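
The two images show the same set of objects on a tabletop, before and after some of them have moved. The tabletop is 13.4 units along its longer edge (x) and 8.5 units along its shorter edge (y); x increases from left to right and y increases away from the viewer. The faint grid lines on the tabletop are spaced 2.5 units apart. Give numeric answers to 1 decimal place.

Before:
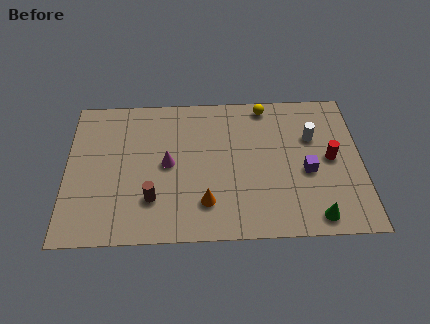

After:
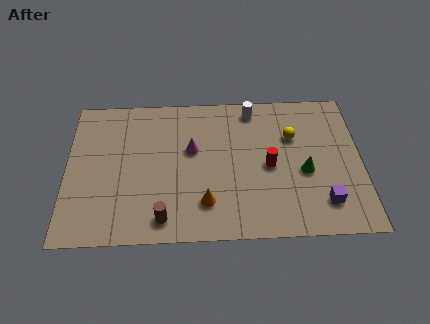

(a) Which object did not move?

the orange cone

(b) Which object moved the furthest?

the white cylinder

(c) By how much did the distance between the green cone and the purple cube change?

-0.6

The distance was about 2.6 in the first image and 2.0 in the second, so they moved 0.6 units closer together.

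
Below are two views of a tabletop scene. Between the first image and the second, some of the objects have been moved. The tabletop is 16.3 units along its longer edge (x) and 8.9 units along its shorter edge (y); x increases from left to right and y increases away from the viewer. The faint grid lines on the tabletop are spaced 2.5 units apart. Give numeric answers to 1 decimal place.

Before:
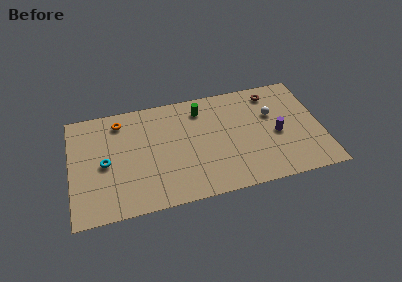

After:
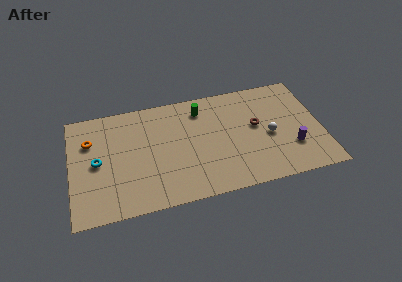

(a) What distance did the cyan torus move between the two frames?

0.5

The cyan torus moved from about (2.2, 4.2) to (1.7, 4.4), a distance of √(0.5² + 0.2²) ≈ 0.5.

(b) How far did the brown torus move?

2.8

The brown torus was near (13.3, 7.5) before and (12.1, 5.0) after, so it travelled √(1.2² + 2.5²) ≈ 2.8 units.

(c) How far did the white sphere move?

1.7

The white sphere was near (13.2, 5.7) before and (12.9, 4.0) after, so it travelled √(0.3² + 1.7²) ≈ 1.7 units.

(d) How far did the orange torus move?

2.3

The orange torus was near (3.3, 7.4) before and (1.3, 6.2) after, so it travelled √(2.0² + 1.2²) ≈ 2.3 units.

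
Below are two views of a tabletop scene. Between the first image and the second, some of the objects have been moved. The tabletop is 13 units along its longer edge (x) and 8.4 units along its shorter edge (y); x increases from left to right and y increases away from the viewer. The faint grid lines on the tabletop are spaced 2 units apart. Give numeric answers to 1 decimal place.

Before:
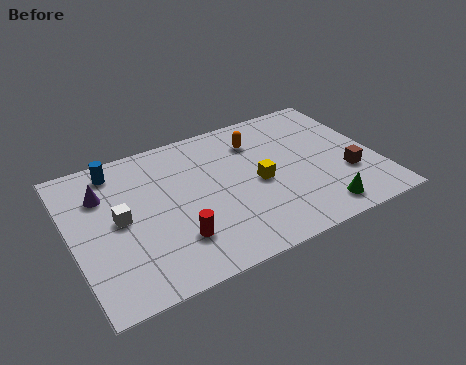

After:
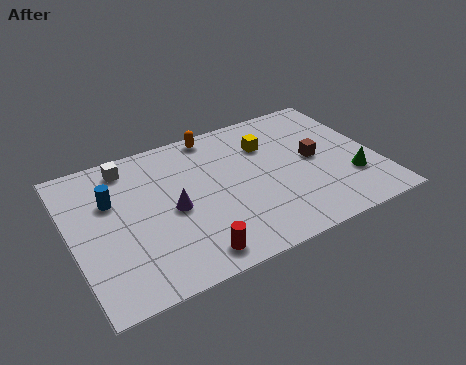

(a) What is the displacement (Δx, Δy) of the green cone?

(1.6, 1.3)

From the two frames, the green cone sits at roughly (10.1, 1.2) before and (11.7, 2.5) after.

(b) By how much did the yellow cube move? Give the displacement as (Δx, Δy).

(0.7, 2.1)

The yellow cube was at about (7.9, 3.9) and moved to about (8.6, 6.0).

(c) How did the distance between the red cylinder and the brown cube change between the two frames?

-0.9

Before: roughly 7.5 units apart; after: 6.6. That's 0.9 units closer together.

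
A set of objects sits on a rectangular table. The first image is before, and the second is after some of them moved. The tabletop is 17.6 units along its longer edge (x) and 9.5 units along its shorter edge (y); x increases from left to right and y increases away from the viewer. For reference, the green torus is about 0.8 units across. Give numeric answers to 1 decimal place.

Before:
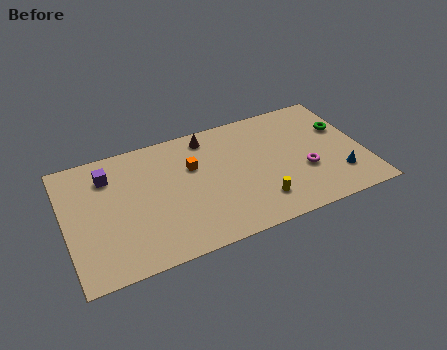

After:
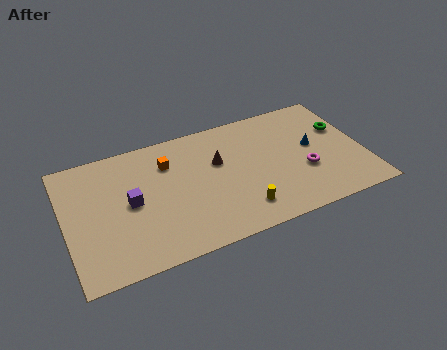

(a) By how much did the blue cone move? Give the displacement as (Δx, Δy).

(-1.2, 2.8)

From the two frames, the blue cone sits at roughly (15.9, 2.4) before and (14.7, 5.2) after.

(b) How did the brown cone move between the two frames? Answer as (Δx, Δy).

(0.4, -2.2)

The brown cone started near (8.7, 8.2) and ended near (9.1, 6.0).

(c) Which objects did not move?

the green torus and the magenta torus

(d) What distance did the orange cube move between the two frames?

1.6

The orange cube moved from about (7.6, 6.2) to (6.2, 7.0), a distance of √(1.4² + 0.8²) ≈ 1.6.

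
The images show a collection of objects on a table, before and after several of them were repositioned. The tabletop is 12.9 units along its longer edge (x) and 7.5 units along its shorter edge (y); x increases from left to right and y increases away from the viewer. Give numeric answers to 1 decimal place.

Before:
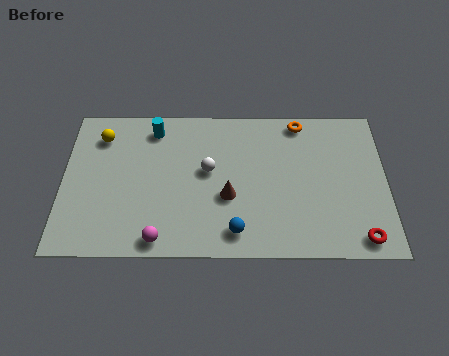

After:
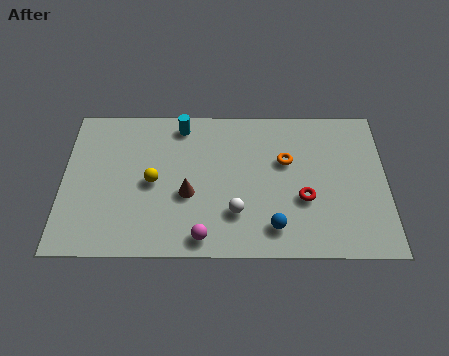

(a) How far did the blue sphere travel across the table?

1.5

From (6.9, 1.2) to (8.4, 1.4), the blue sphere covered √(1.5² + 0.2²) ≈ 1.5 units.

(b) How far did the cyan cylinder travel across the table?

1.1

From (3.6, 6.3) to (4.7, 6.5), the cyan cylinder covered √(1.1² + 0.2²) ≈ 1.1 units.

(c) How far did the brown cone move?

1.6

The brown cone was near (6.6, 2.9) before and (5.0, 3.0) after, so it travelled √(1.6² + 0.1²) ≈ 1.6 units.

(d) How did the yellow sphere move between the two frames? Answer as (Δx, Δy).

(2.1, -2.3)

The yellow sphere was at about (1.5, 5.9) and moved to about (3.6, 3.6).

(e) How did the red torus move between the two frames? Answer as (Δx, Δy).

(-2.2, 1.9)

The red torus started near (11.8, 0.9) and ended near (9.6, 2.8).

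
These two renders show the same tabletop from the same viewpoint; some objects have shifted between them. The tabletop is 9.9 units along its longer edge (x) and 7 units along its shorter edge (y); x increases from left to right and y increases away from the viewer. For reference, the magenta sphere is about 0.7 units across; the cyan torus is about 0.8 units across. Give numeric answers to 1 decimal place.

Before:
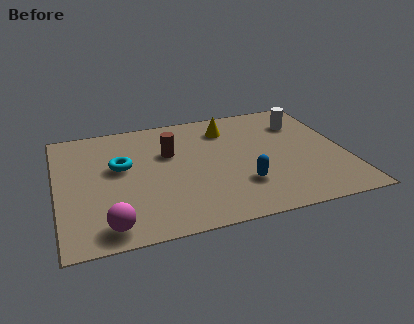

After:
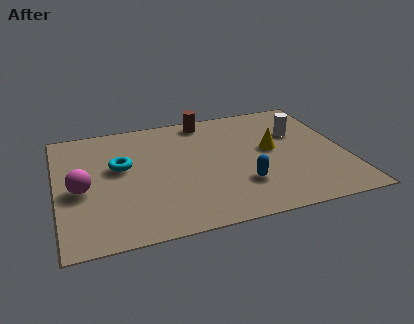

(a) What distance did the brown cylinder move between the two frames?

2.2

The brown cylinder was near (3.9, 4.5) before and (5.3, 6.2) after, so it travelled √(1.4² + 1.7²) ≈ 2.2 units.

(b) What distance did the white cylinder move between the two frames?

0.6

The white cylinder was near (8.6, 5.2) before and (8.4, 4.6) after, so it travelled √(0.2² + 0.6²) ≈ 0.6 units.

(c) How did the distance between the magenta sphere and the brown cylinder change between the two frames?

+1.2

They were about 4.3 units apart before and 5.5 after — 1.2 units further apart.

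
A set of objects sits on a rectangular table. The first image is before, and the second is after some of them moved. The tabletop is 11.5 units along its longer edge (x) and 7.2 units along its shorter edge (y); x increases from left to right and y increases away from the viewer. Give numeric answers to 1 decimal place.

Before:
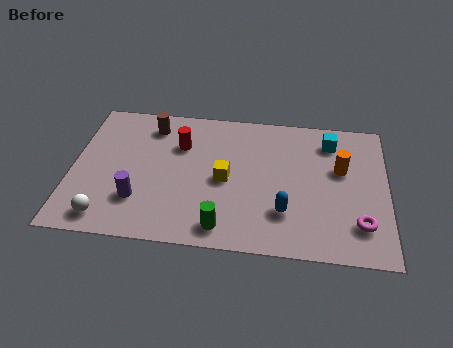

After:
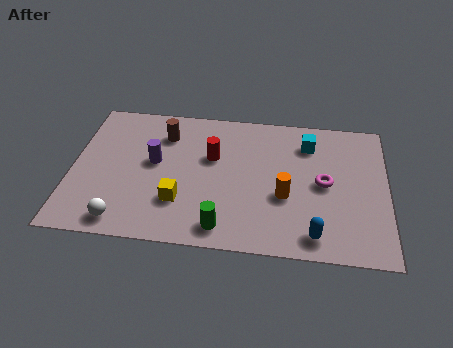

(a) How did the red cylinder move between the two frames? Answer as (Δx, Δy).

(1.2, -0.5)

From the two frames, the red cylinder sits at roughly (3.9, 5.0) before and (5.1, 4.5) after.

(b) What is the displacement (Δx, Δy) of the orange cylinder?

(-2.0, -1.6)

The orange cylinder was at about (9.8, 4.4) and moved to about (7.8, 2.8).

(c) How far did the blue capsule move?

1.5

The blue capsule moved from about (7.8, 2.0) to (8.9, 1.0), a distance of √(1.1² + 1.0²) ≈ 1.5.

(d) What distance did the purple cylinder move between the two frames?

2.1

From (2.5, 2.0) to (3.0, 4.0), the purple cylinder covered √(0.5² + 2.0²) ≈ 2.1 units.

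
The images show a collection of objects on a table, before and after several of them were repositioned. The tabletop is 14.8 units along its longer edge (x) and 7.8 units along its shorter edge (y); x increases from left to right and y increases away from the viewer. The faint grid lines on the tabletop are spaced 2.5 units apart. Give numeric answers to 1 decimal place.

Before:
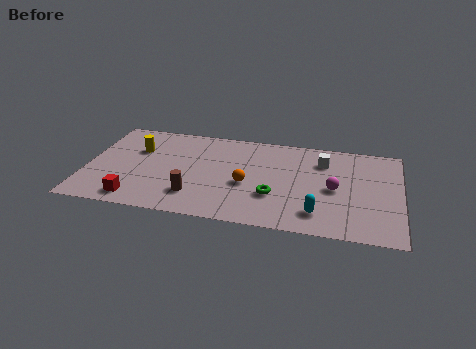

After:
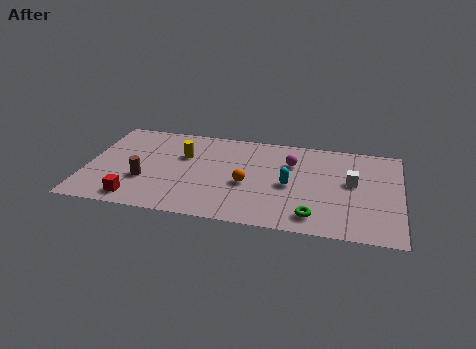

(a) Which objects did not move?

the orange sphere and the red cube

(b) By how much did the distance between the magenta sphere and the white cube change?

+0.8

Before: roughly 2.3 units apart; after: 3.1. That's 0.8 units further apart.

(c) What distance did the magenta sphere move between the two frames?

2.8

The magenta sphere was near (11.7, 3.7) before and (9.6, 5.5) after, so it travelled √(2.1² + 1.8²) ≈ 2.8 units.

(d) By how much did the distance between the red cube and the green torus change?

+1.7

They were about 6.6 units apart before and 8.3 after — 1.7 units further apart.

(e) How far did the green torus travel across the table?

2.3

The green torus moved from about (8.9, 2.6) to (10.8, 1.3), a distance of √(1.9² + 1.3²) ≈ 2.3.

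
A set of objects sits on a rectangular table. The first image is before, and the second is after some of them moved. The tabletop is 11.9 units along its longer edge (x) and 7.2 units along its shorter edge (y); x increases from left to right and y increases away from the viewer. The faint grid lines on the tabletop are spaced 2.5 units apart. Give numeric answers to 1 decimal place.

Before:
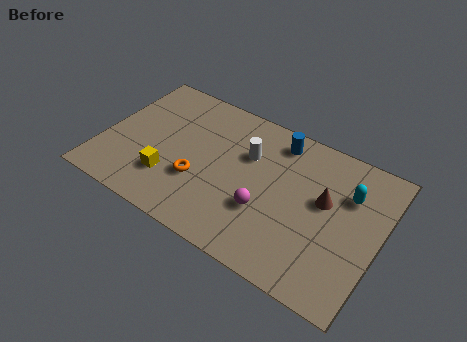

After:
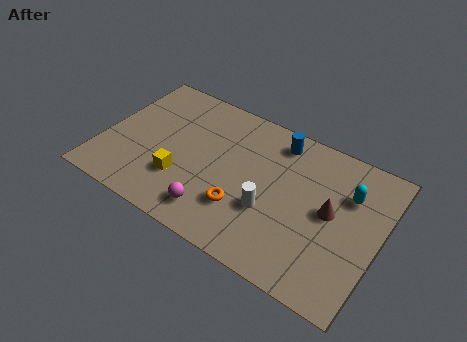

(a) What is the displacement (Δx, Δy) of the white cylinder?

(1.3, -2.2)

The white cylinder was at about (6.1, 4.8) and moved to about (7.4, 2.6).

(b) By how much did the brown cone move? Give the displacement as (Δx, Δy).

(0.3, -0.4)

The brown cone was at about (9.5, 4.2) and moved to about (9.8, 3.8).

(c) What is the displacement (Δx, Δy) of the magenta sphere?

(-2.0, -1.2)

The magenta sphere was at about (7.2, 2.5) and moved to about (5.2, 1.3).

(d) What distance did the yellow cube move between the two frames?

0.5

The yellow cube moved from about (3.1, 2.0) to (3.6, 2.2), a distance of √(0.5² + 0.2²) ≈ 0.5.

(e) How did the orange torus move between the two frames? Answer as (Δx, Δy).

(2.0, -0.4)

The orange torus was at about (4.3, 2.5) and moved to about (6.3, 2.1).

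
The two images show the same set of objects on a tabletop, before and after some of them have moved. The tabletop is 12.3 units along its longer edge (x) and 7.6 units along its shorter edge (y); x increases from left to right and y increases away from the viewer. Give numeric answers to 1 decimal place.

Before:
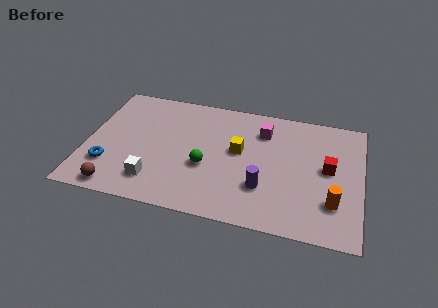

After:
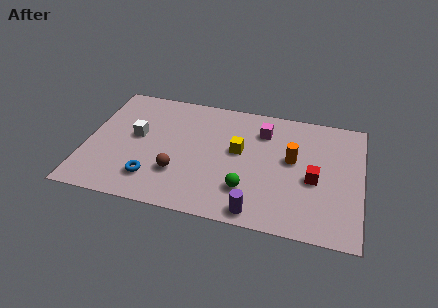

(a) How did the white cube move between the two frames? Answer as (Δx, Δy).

(-1.0, 2.6)

From the two frames, the white cube sits at roughly (3.2, 1.6) before and (2.2, 4.2) after.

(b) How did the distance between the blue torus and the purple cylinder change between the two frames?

-2.1

They were about 6.9 units apart before and 4.8 after — 2.1 units closer together.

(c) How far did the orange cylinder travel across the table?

2.9

The orange cylinder moved from about (11.1, 2.1) to (9.2, 4.3), a distance of √(1.9² + 2.2²) ≈ 2.9.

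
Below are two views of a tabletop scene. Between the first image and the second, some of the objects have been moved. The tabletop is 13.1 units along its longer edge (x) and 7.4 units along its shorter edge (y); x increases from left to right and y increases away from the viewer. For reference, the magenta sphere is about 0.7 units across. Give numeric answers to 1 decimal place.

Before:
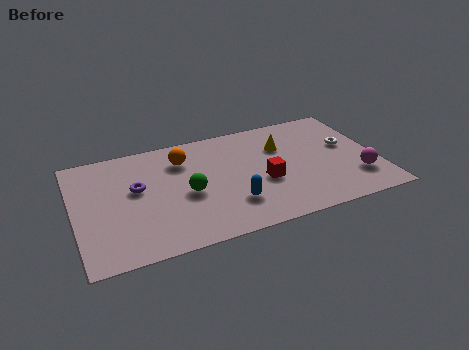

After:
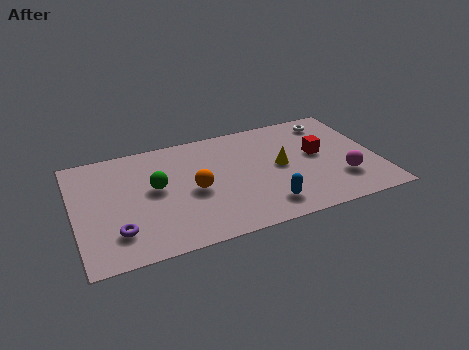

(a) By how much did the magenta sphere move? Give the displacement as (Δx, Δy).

(-0.7, 0.1)

The magenta sphere started near (12.1, 2.0) and ended near (11.4, 2.1).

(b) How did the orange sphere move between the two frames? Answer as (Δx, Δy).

(0.3, -2.2)

The orange sphere was at about (4.8, 5.6) and moved to about (5.1, 3.4).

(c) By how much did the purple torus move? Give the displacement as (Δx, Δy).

(-1.0, -2.5)

The purple torus was at about (2.7, 4.3) and moved to about (1.7, 1.8).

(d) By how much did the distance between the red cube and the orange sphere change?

+1.3

They were about 4.2 units apart before and 5.5 after — 1.3 units further apart.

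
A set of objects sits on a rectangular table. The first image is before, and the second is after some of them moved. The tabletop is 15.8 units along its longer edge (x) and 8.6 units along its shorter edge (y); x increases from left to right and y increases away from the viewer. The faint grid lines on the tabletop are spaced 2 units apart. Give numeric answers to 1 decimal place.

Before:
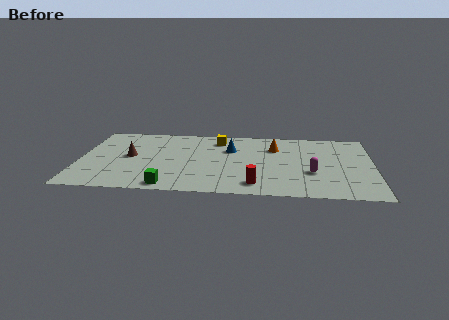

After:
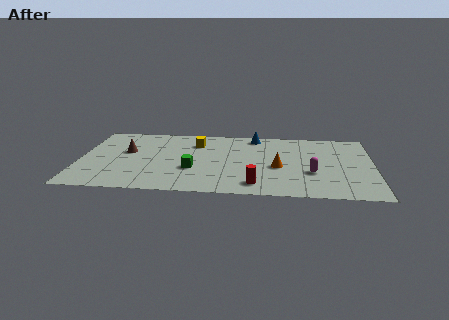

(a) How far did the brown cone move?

0.6

The brown cone was near (2.7, 4.5) before and (2.5, 5.1) after, so it travelled √(0.2² + 0.6²) ≈ 0.6 units.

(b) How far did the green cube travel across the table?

2.5

The green cube was near (4.9, 0.9) before and (6.1, 3.1) after, so it travelled √(1.2² + 2.2²) ≈ 2.5 units.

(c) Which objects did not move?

the magenta capsule and the red cylinder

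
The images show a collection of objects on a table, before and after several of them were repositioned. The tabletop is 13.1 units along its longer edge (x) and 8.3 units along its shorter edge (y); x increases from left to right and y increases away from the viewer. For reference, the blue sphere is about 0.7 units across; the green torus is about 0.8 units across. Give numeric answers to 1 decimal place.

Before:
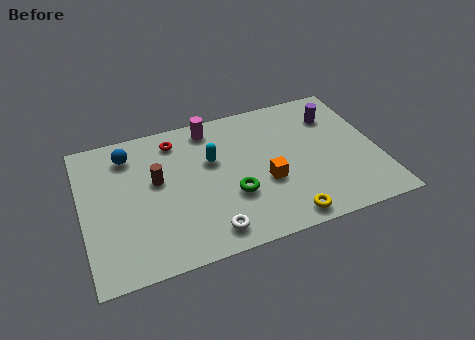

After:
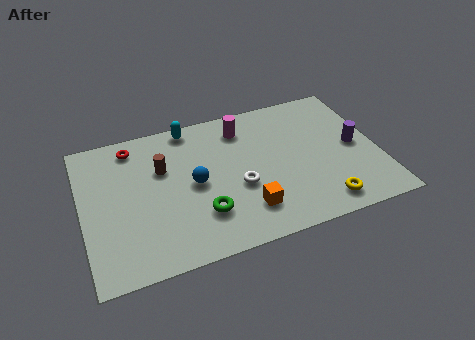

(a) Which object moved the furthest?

the blue sphere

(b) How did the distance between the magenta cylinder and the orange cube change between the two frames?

+0.3

Before: roughly 4.5 units apart; after: 4.8. That's 0.3 units further apart.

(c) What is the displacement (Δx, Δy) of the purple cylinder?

(0.7, -2.1)

The purple cylinder started near (11.4, 6.2) and ended near (12.1, 4.1).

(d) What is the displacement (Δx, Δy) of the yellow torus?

(1.7, 0.3)

From the two frames, the yellow torus sits at roughly (8.6, 0.9) before and (10.3, 1.2) after.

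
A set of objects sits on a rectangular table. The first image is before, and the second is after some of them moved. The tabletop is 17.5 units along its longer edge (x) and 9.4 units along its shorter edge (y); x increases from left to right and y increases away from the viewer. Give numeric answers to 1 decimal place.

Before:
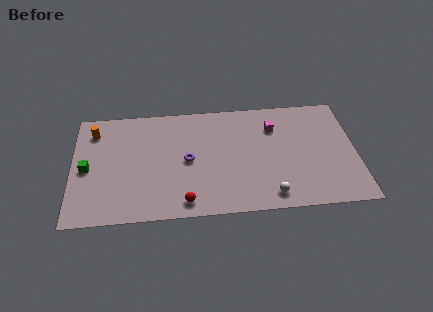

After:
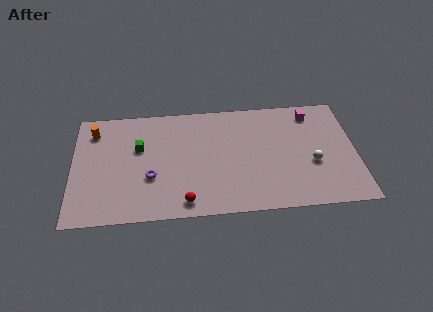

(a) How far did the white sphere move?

3.6

The white sphere was near (12.1, 1.3) before and (14.8, 3.7) after, so it travelled √(2.7² + 2.4²) ≈ 3.6 units.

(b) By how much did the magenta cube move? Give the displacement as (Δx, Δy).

(2.4, 1.0)

The magenta cube started near (12.5, 6.9) and ended near (14.9, 7.9).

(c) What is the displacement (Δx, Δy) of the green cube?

(3.2, 1.5)

The green cube started near (0.9, 4.4) and ended near (4.1, 5.9).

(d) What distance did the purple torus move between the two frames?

2.6

The purple torus was near (7.1, 4.6) before and (4.8, 3.4) after, so it travelled √(2.3² + 1.2²) ≈ 2.6 units.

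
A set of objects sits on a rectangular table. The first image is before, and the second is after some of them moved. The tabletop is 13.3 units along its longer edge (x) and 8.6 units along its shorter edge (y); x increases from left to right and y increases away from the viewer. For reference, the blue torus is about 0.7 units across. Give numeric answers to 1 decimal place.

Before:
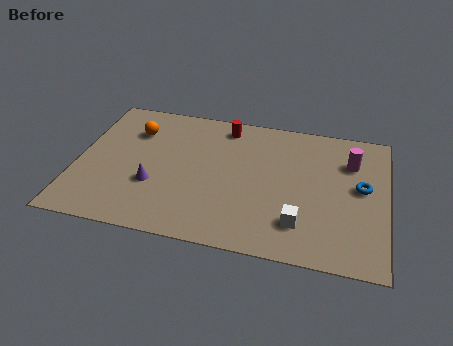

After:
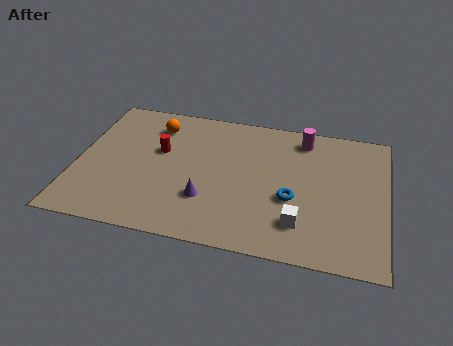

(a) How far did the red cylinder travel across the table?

3.5

From (6.2, 7.4) to (3.5, 5.2), the red cylinder covered √(2.7² + 2.2²) ≈ 3.5 units.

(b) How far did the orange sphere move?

1.0

The orange sphere was near (2.3, 6.3) before and (3.2, 6.8) after, so it travelled √(0.9² + 0.5²) ≈ 1.0 units.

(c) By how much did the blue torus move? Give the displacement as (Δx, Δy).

(-2.9, -1.3)

The blue torus was at about (12.2, 4.7) and moved to about (9.3, 3.4).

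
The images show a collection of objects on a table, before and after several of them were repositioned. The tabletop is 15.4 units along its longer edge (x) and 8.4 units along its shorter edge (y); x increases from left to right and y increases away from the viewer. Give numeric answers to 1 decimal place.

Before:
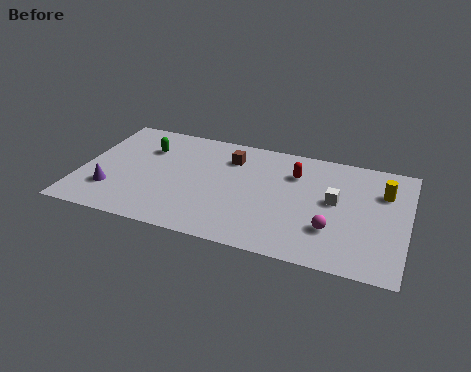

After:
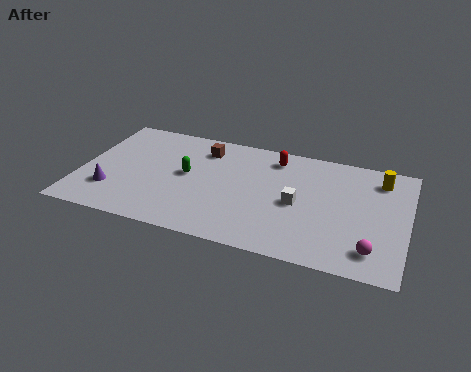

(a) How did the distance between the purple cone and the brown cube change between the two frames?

-0.8

Before: roughly 6.7 units apart; after: 5.9. That's 0.8 units closer together.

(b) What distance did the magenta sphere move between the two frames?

2.1

From (12.0, 2.5) to (13.9, 1.6), the magenta sphere covered √(1.9² + 0.9²) ≈ 2.1 units.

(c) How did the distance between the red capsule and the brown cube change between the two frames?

+0.3

Before: roughly 3.1 units apart; after: 3.4. That's 0.3 units further apart.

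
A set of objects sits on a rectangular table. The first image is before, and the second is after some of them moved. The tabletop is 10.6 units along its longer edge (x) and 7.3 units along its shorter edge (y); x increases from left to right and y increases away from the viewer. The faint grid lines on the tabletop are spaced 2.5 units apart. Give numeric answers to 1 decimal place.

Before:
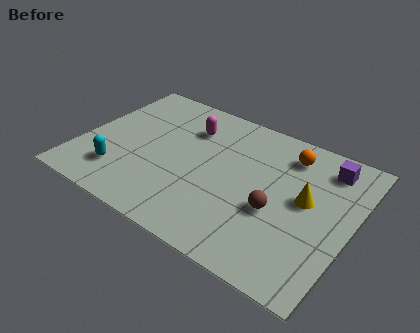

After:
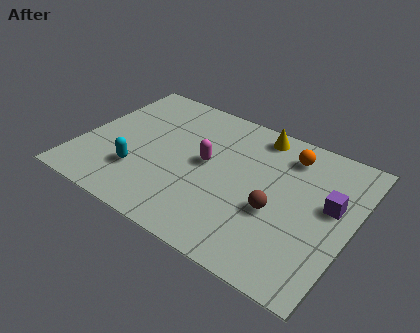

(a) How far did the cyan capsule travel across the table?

0.8

From (1.8, 1.7) to (2.5, 2.1), the cyan capsule covered √(0.7² + 0.4²) ≈ 0.8 units.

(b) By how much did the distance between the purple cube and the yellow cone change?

+1.8

The distance was about 2.1 in the first image and 3.9 in the second, so they moved 1.8 units further apart.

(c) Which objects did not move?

the orange sphere and the brown sphere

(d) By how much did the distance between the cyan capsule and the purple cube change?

-1.1

The distance was about 8.6 in the first image and 7.5 in the second, so they moved 1.1 units closer together.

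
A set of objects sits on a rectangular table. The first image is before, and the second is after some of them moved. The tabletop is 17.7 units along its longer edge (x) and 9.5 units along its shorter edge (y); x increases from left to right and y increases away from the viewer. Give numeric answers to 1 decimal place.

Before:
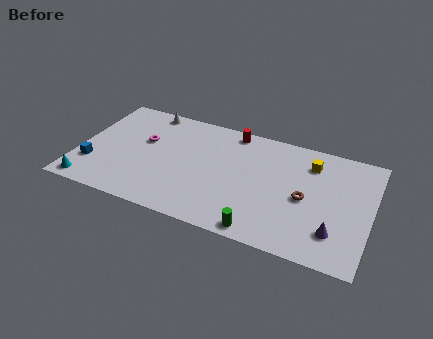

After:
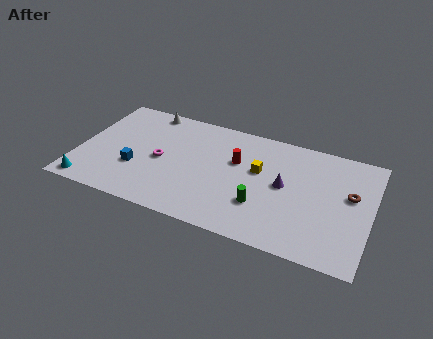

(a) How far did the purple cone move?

4.2

The purple cone moved from about (15.7, 2.3) to (12.5, 5.0), a distance of √(3.2² + 2.7²) ≈ 4.2.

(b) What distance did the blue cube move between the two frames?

2.7

From (1.0, 2.7) to (3.6, 3.3), the blue cube covered √(2.6² + 0.6²) ≈ 2.7 units.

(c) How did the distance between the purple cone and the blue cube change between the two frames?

-5.6

Before: roughly 14.7 units apart; after: 9.1. That's 5.6 units closer together.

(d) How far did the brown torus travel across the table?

2.9

The brown torus was near (13.8, 4.4) before and (16.4, 5.6) after, so it travelled √(2.6² + 1.2²) ≈ 2.9 units.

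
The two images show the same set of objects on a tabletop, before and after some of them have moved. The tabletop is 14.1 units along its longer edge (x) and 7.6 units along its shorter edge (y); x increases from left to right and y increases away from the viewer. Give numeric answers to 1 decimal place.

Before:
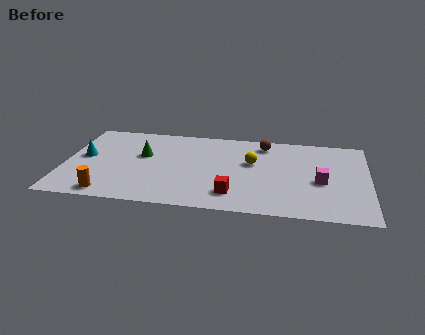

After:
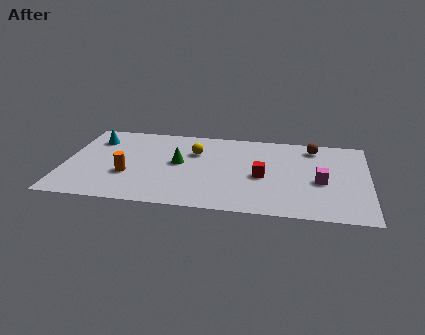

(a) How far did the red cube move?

2.2

From (7.9, 1.6) to (9.2, 3.4), the red cube covered √(1.3² + 1.8²) ≈ 2.2 units.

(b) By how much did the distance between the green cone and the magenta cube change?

-1.8

Before: roughly 8.4 units apart; after: 6.6. That's 1.8 units closer together.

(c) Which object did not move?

the magenta cube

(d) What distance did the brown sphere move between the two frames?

2.3

The brown sphere moved from about (9.2, 6.4) to (11.5, 6.4), a distance of √(2.3² + 0.0²) ≈ 2.3.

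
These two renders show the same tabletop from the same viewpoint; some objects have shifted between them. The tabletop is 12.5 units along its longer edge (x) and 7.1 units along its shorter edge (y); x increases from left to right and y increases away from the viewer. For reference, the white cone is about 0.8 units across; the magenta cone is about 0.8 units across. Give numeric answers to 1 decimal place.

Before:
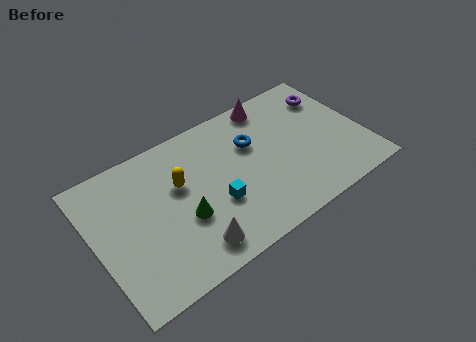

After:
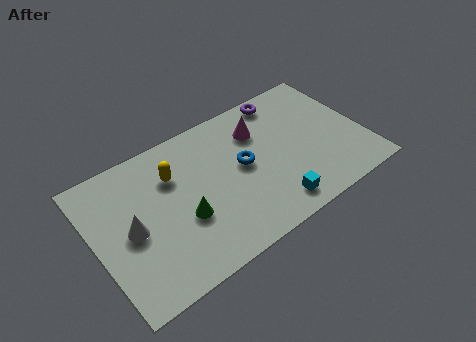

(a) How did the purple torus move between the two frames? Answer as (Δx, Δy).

(-2.1, 0.9)

From the two frames, the purple torus sits at roughly (11.4, 5.4) before and (9.3, 6.3) after.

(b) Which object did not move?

the green cone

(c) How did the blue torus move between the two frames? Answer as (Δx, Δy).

(-0.6, -0.9)

The blue torus started near (7.5, 4.7) and ended near (6.9, 3.8).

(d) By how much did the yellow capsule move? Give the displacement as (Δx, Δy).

(-0.2, 0.6)

The yellow capsule was at about (4.0, 4.4) and moved to about (3.8, 5.0).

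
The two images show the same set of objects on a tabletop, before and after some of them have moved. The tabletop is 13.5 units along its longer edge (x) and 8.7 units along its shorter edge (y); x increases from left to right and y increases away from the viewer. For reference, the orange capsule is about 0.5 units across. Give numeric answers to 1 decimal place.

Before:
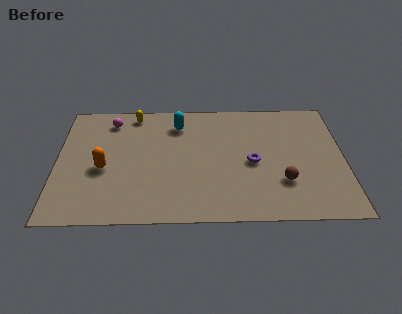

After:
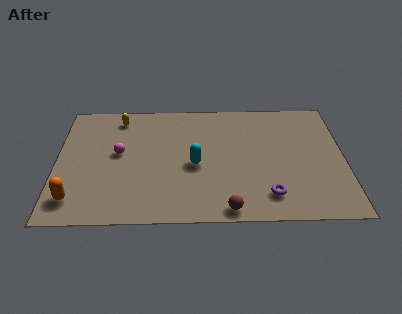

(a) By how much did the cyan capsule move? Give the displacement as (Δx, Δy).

(0.8, -3.0)

The cyan capsule was at about (5.7, 6.9) and moved to about (6.5, 3.9).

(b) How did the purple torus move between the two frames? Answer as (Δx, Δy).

(0.7, -2.3)

The purple torus was at about (9.2, 4.0) and moved to about (9.9, 1.7).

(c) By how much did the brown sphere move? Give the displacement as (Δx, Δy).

(-2.6, -1.8)

The brown sphere started near (10.6, 2.6) and ended near (8.0, 0.8).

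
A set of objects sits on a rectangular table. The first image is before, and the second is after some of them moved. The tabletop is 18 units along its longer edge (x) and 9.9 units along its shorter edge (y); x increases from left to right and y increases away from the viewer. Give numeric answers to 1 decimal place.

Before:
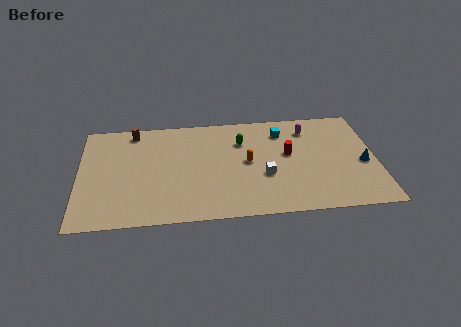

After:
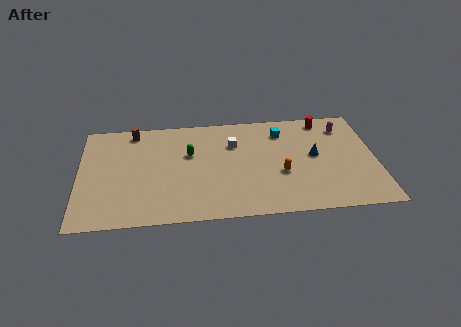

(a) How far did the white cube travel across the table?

3.7

From (11.2, 3.7) to (9.4, 6.9), the white cube covered √(1.8² + 3.2²) ≈ 3.7 units.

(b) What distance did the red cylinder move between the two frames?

3.9

From (12.7, 5.6) to (15.0, 8.7), the red cylinder covered √(2.3² + 3.1²) ≈ 3.9 units.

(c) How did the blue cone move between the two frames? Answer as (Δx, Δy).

(-2.9, 1.0)

The blue cone was at about (17.2, 4.3) and moved to about (14.3, 5.3).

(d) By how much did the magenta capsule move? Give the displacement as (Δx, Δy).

(2.2, 0.0)

The magenta capsule started near (14.0, 7.9) and ended near (16.2, 7.9).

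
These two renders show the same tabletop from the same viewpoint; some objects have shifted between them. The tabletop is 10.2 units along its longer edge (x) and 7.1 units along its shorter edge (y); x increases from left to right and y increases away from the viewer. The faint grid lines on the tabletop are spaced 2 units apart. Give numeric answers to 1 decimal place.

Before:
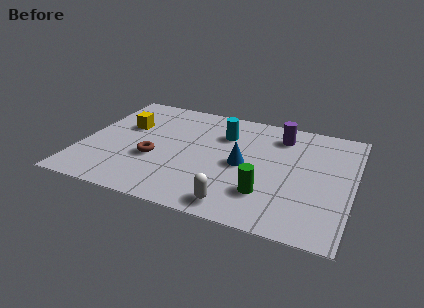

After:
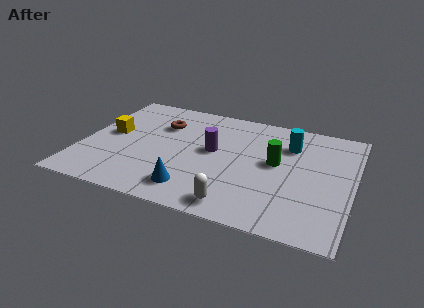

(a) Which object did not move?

the white capsule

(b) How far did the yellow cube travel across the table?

0.9

From (1.5, 4.5) to (1.0, 3.8), the yellow cube covered √(0.5² + 0.7²) ≈ 0.9 units.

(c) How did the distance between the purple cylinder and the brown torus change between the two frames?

-3.0

They were about 5.4 units apart before and 2.4 after — 3.0 units closer together.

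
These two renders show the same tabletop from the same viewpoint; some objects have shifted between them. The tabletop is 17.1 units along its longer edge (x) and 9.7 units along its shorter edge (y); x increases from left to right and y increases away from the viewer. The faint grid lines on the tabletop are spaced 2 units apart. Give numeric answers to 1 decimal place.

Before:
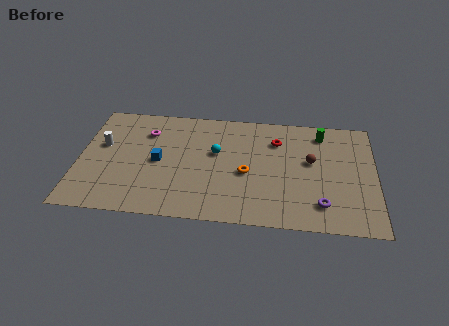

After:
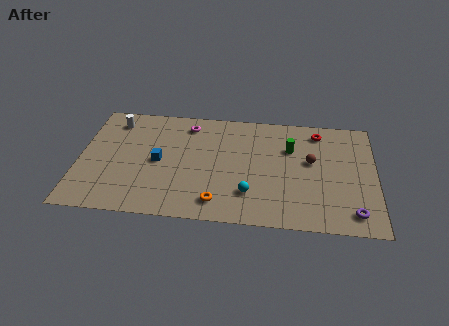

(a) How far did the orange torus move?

3.1

From (9.7, 4.2) to (8.1, 1.6), the orange torus covered √(1.6² + 2.6²) ≈ 3.1 units.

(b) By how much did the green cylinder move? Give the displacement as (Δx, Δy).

(-1.8, -1.5)

From the two frames, the green cylinder sits at roughly (14.0, 8.1) before and (12.2, 6.6) after.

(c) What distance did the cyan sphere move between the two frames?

3.9

The cyan sphere was near (7.9, 5.8) before and (9.9, 2.5) after, so it travelled √(2.0² + 3.3²) ≈ 3.9 units.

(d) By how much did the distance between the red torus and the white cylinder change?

+1.7

Before: roughly 10.2 units apart; after: 11.9. That's 1.7 units further apart.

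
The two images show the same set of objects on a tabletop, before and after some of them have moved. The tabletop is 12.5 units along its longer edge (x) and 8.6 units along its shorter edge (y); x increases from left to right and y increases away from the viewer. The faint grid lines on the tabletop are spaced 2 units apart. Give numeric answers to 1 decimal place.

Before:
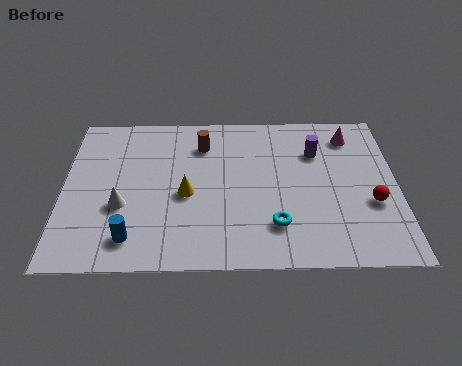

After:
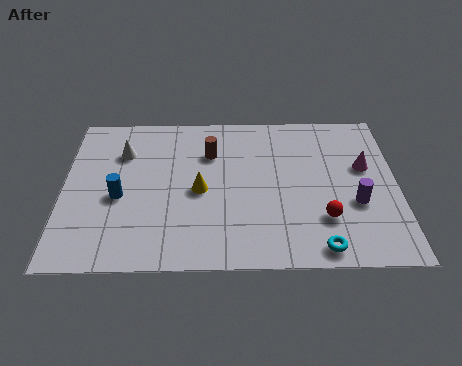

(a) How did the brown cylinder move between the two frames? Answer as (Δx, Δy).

(0.3, -0.5)

The brown cylinder started near (5.2, 6.6) and ended near (5.5, 6.1).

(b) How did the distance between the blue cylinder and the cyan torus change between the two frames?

+2.6

They were about 5.3 units apart before and 7.9 after — 2.6 units further apart.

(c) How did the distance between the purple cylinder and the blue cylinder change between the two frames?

+0.5

Before: roughly 8.3 units apart; after: 8.8. That's 0.5 units further apart.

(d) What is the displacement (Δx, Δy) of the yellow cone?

(0.5, 0.2)

From the two frames, the yellow cone sits at roughly (4.6, 3.8) before and (5.1, 4.0) after.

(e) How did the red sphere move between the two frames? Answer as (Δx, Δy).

(-1.8, -0.8)

The red sphere started near (11.5, 3.2) and ended near (9.7, 2.4).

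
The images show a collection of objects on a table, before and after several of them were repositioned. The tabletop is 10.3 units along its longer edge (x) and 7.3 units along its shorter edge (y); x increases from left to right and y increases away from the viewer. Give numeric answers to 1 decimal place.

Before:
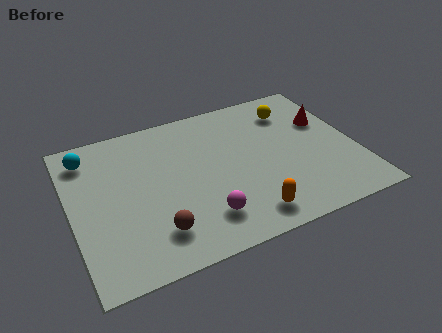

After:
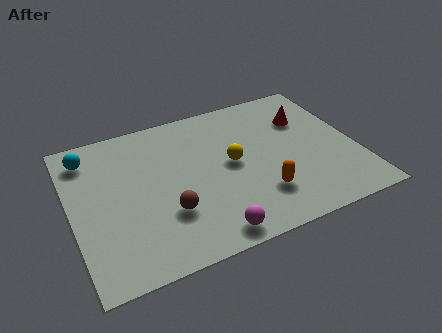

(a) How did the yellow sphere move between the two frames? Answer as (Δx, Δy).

(-2.5, -1.9)

From the two frames, the yellow sphere sits at roughly (8.3, 5.7) before and (5.8, 3.8) after.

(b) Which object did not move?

the cyan sphere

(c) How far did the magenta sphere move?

0.8

The magenta sphere was near (4.5, 1.6) before and (4.6, 0.8) after, so it travelled √(0.1² + 0.8²) ≈ 0.8 units.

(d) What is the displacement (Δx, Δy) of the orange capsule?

(0.6, 0.8)

The orange capsule started near (6.0, 1.1) and ended near (6.6, 1.9).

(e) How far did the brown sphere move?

0.9

The brown sphere moved from about (2.8, 1.6) to (3.3, 2.3), a distance of √(0.5² + 0.7²) ≈ 0.9.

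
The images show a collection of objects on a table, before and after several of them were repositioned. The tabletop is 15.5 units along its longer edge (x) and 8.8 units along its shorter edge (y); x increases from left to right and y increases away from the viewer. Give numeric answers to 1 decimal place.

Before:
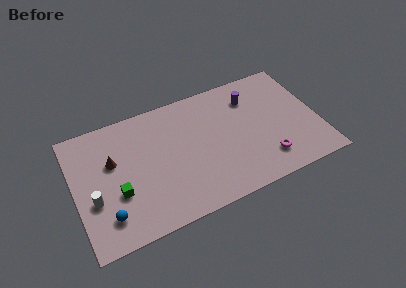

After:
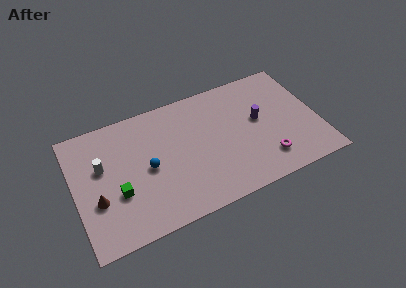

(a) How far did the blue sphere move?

3.6

The blue sphere was near (1.8, 1.9) before and (4.6, 4.2) after, so it travelled √(2.8² + 2.3²) ≈ 3.6 units.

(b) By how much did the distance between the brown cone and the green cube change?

-1.0

The distance was about 2.3 in the first image and 1.3 in the second, so they moved 1.0 units closer together.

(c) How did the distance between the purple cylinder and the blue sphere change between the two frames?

-3.6

They were about 10.8 units apart before and 7.2 after — 3.6 units closer together.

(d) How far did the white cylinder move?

2.2

The white cylinder was near (1.1, 3.3) before and (1.8, 5.4) after, so it travelled √(0.7² + 2.1²) ≈ 2.2 units.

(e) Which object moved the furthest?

the blue sphere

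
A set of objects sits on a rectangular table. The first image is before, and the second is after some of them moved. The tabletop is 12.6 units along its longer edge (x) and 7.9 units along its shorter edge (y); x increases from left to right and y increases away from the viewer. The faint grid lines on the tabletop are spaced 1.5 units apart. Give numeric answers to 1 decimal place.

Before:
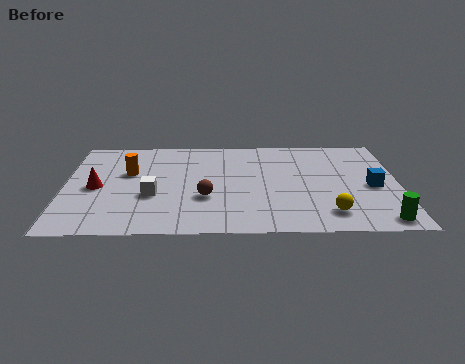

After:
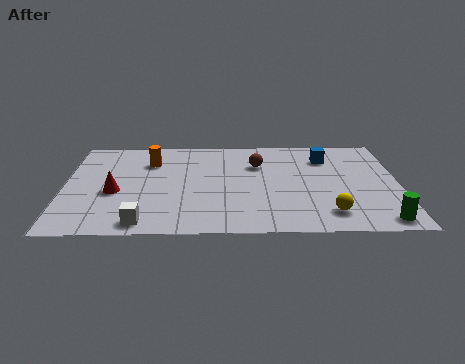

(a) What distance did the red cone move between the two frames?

0.8

From (1.2, 3.7) to (1.9, 3.3), the red cone covered √(0.7² + 0.4²) ≈ 0.8 units.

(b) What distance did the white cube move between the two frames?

2.1

From (3.3, 3.0) to (3.0, 0.9), the white cube covered √(0.3² + 2.1²) ≈ 2.1 units.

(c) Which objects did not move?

the green cylinder and the yellow sphere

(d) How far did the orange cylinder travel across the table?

1.2

From (2.4, 4.9) to (3.2, 5.8), the orange cylinder covered √(0.8² + 0.9²) ≈ 1.2 units.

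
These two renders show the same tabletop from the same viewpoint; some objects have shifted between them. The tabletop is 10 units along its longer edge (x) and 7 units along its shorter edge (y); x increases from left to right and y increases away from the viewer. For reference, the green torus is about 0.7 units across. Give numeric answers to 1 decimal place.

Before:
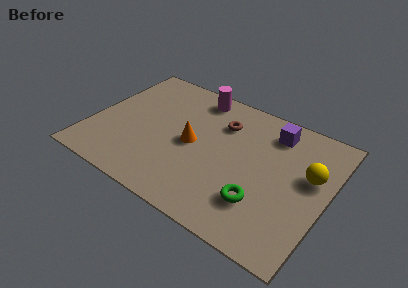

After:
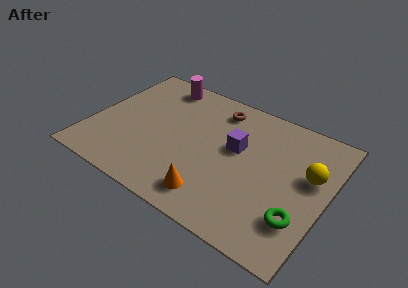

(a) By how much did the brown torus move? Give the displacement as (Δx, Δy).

(-0.3, 0.7)

The brown torus started near (5.3, 5.1) and ended near (5.0, 5.8).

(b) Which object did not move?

the yellow sphere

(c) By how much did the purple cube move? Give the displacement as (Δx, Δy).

(-1.3, -1.6)

The purple cube was at about (7.4, 5.7) and moved to about (6.1, 4.1).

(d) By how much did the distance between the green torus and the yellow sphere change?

-0.6

The distance was about 2.9 in the first image and 2.3 in the second, so they moved 0.6 units closer together.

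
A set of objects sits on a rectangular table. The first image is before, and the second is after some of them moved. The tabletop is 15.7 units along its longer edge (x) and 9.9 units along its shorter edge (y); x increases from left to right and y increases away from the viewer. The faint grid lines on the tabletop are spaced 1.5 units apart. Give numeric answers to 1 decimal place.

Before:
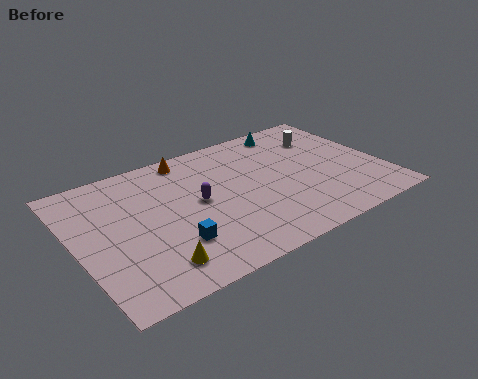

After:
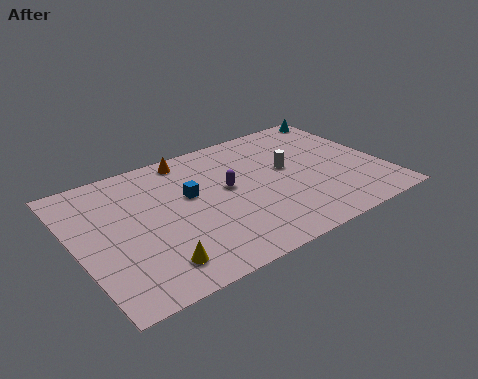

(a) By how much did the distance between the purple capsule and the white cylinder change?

-4.2

The distance was about 7.4 in the first image and 3.2 in the second, so they moved 4.2 units closer together.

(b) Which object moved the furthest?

the blue cube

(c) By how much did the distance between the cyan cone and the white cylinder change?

+3.0

Before: roughly 2.1 units apart; after: 5.1. That's 3.0 units further apart.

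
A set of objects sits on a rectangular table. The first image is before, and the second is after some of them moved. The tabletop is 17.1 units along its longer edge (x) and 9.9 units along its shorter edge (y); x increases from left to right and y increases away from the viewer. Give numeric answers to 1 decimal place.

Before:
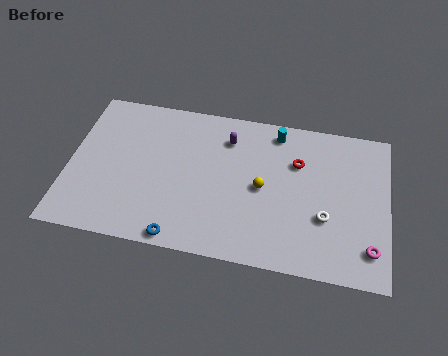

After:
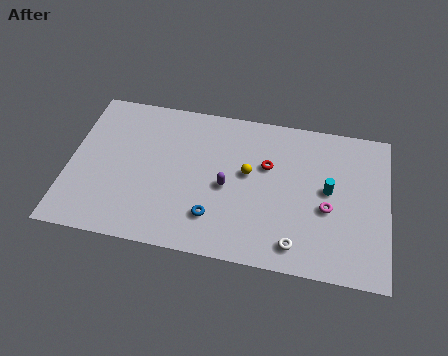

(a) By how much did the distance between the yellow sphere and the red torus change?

-1.5

The distance was about 2.7 in the first image and 1.2 in the second, so they moved 1.5 units closer together.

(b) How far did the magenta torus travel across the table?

3.1

The magenta torus moved from about (16.2, 2.0) to (13.9, 4.1), a distance of √(2.3² + 2.1²) ≈ 3.1.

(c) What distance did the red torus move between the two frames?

1.7

The red torus was near (12.2, 6.8) before and (10.6, 6.3) after, so it travelled √(1.6² + 0.5²) ≈ 1.7 units.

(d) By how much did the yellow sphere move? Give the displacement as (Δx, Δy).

(-0.8, 0.8)

From the two frames, the yellow sphere sits at roughly (10.4, 4.8) before and (9.6, 5.6) after.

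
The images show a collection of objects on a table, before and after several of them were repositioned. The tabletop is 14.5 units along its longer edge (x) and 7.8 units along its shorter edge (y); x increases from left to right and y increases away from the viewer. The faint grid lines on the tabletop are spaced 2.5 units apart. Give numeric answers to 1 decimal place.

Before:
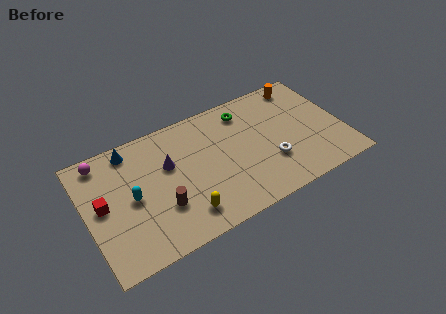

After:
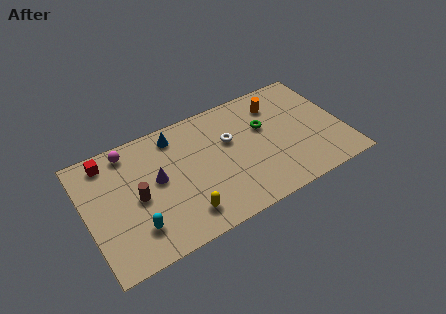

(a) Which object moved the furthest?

the white torus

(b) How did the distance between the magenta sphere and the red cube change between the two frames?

-1.5

They were about 2.7 units apart before and 1.2 after — 1.5 units closer together.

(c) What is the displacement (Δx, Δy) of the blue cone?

(2.5, -0.2)

The blue cone started near (2.8, 6.8) and ended near (5.3, 6.6).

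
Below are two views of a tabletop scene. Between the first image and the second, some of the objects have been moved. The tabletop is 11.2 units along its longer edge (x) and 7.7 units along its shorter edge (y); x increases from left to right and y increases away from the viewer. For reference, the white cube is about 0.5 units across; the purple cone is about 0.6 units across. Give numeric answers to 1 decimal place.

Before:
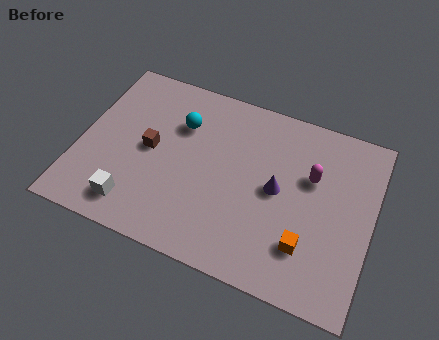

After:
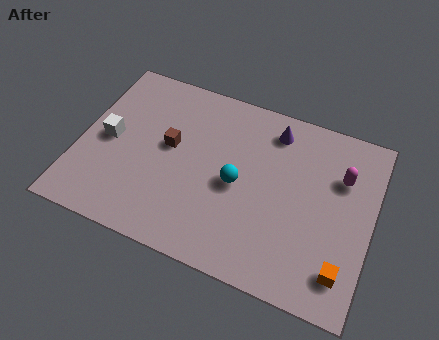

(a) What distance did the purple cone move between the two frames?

2.5

From (7.6, 3.9) to (7.2, 6.4), the purple cone covered √(0.4² + 2.5²) ≈ 2.5 units.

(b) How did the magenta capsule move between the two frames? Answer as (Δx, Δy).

(1.1, 0.4)

From the two frames, the magenta capsule sits at roughly (8.8, 4.9) before and (9.9, 5.3) after.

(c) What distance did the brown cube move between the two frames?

0.8

From (2.7, 3.9) to (3.4, 4.3), the brown cube covered √(0.7² + 0.4²) ≈ 0.8 units.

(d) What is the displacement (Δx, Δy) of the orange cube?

(1.4, -0.5)

The orange cube started near (8.9, 2.0) and ended near (10.3, 1.5).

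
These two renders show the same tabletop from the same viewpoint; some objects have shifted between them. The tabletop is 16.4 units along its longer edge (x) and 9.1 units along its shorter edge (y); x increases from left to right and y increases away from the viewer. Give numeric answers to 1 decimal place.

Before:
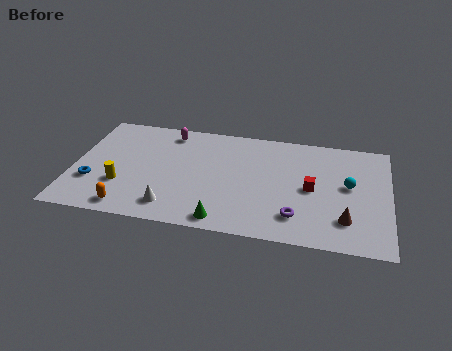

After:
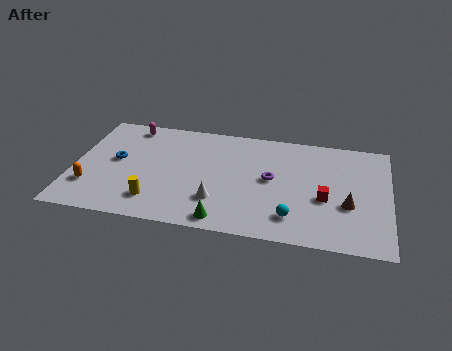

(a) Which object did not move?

the green cone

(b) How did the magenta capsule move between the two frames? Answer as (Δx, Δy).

(-2.1, 0.2)

The magenta capsule started near (4.8, 7.8) and ended near (2.7, 8.0).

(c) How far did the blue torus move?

2.3

The blue torus was near (1.1, 2.9) before and (2.2, 4.9) after, so it travelled √(1.1² + 2.0²) ≈ 2.3 units.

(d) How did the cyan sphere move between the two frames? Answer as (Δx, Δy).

(-2.8, -3.1)

From the two frames, the cyan sphere sits at roughly (14.3, 5.0) before and (11.5, 1.9) after.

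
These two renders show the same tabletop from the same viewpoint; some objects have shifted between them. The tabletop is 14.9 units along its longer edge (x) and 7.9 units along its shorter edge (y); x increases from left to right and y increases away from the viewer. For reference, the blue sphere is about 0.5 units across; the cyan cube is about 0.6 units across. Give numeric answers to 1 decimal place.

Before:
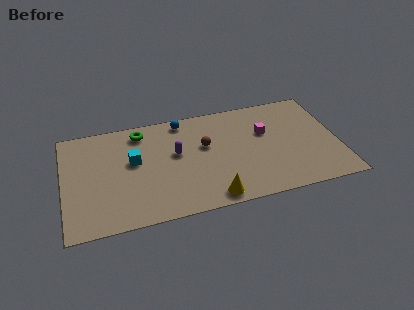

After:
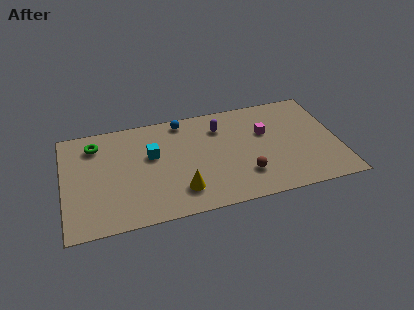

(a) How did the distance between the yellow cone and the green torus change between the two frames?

-0.5

They were about 6.8 units apart before and 6.3 after — 0.5 units closer together.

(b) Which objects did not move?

the blue sphere and the magenta cube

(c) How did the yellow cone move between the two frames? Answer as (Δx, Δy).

(-1.6, 0.9)

The yellow cone was at about (7.8, 0.9) and moved to about (6.2, 1.8).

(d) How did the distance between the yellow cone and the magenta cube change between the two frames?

+0.6

The distance was about 5.2 in the first image and 5.8 in the second, so they moved 0.6 units further apart.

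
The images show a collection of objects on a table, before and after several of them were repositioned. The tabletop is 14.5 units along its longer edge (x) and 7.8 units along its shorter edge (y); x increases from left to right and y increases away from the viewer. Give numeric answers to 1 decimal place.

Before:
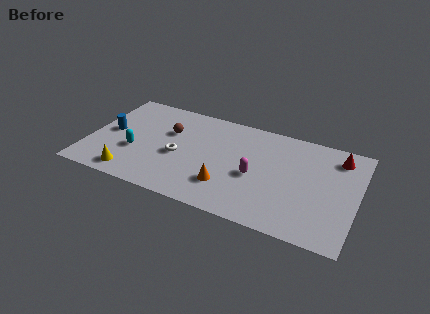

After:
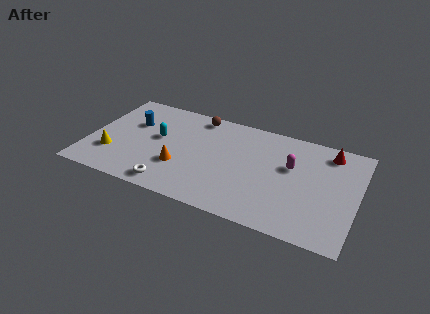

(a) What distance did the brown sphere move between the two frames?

2.3

From (4.2, 5.1) to (5.6, 6.9), the brown sphere covered √(1.4² + 1.8²) ≈ 2.3 units.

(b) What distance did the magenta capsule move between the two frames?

2.3

The magenta capsule was near (9.1, 3.4) before and (10.9, 4.8) after, so it travelled √(1.8² + 1.4²) ≈ 2.3 units.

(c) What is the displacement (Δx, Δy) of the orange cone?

(-2.6, 0.5)

From the two frames, the orange cone sits at roughly (7.7, 2.1) before and (5.1, 2.6) after.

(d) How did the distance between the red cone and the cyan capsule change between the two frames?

-1.9

They were about 11.3 units apart before and 9.4 after — 1.9 units closer together.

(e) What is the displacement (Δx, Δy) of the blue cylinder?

(1.1, 1.1)

The blue cylinder was at about (1.1, 4.0) and moved to about (2.2, 5.1).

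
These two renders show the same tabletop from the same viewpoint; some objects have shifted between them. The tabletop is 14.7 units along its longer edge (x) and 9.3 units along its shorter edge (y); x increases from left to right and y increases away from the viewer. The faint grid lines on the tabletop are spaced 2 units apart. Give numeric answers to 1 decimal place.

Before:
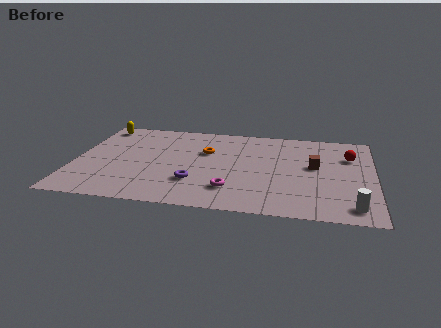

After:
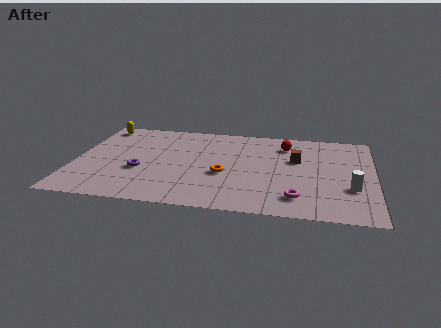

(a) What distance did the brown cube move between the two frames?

1.1

The brown cube moved from about (11.8, 5.2) to (10.9, 5.8), a distance of √(0.9² + 0.6²) ≈ 1.1.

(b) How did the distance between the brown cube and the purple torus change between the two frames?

+1.6

The distance was about 6.3 in the first image and 7.9 in the second, so they moved 1.6 units further apart.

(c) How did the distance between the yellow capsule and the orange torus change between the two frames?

+2.0

The distance was about 5.8 in the first image and 7.8 in the second, so they moved 2.0 units further apart.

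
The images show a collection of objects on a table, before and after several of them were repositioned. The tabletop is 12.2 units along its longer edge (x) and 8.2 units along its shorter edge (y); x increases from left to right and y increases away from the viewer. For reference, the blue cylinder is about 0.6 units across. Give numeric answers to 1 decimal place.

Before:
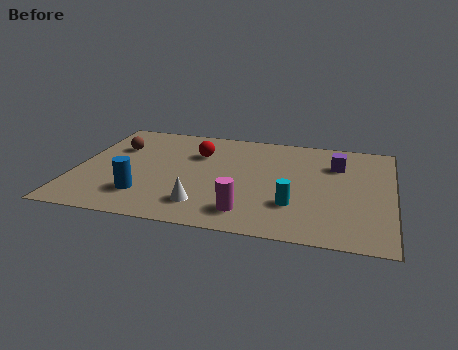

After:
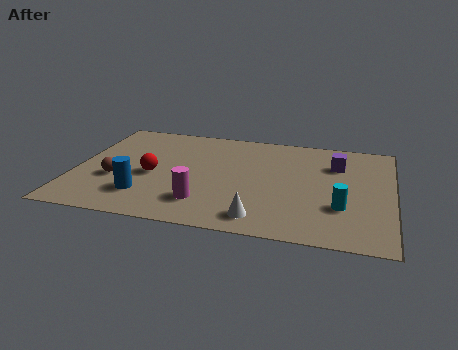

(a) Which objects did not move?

the blue cylinder and the purple cube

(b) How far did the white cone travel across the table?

2.3

The white cone moved from about (5.1, 1.7) to (7.3, 1.2), a distance of √(2.2² + 0.5²) ≈ 2.3.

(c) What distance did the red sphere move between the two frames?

2.6

The red sphere moved from about (4.6, 5.7) to (3.0, 3.6), a distance of √(1.6² + 2.1²) ≈ 2.6.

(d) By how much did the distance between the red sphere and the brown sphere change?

-1.7

The distance was about 3.2 in the first image and 1.5 in the second, so they moved 1.7 units closer together.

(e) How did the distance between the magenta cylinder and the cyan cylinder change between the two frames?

+3.3

They were about 1.9 units apart before and 5.2 after — 3.3 units further apart.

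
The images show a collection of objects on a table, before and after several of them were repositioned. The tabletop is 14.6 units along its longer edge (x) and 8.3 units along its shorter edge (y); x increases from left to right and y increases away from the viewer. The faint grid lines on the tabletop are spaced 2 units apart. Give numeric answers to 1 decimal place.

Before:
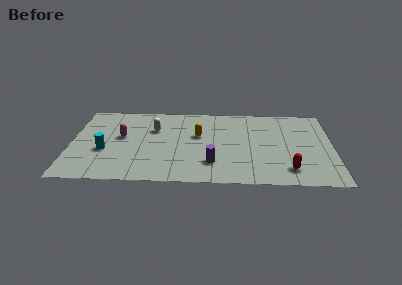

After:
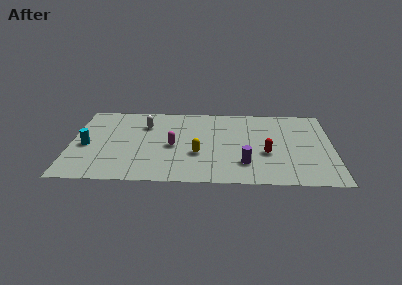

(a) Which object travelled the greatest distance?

the magenta capsule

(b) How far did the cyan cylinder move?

1.1

From (1.9, 3.2) to (0.9, 3.7), the cyan cylinder covered √(1.0² + 0.5²) ≈ 1.1 units.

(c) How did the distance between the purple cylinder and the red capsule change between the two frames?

-2.6

Before: roughly 4.2 units apart; after: 1.6. That's 2.6 units closer together.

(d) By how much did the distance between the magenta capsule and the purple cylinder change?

-1.4

The distance was about 5.7 in the first image and 4.3 in the second, so they moved 1.4 units closer together.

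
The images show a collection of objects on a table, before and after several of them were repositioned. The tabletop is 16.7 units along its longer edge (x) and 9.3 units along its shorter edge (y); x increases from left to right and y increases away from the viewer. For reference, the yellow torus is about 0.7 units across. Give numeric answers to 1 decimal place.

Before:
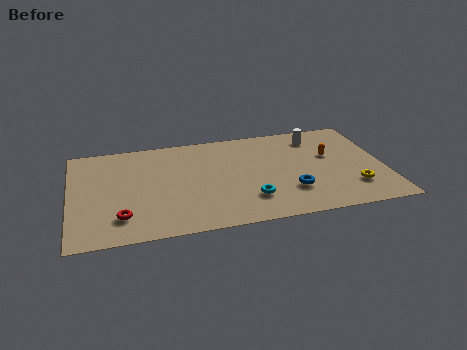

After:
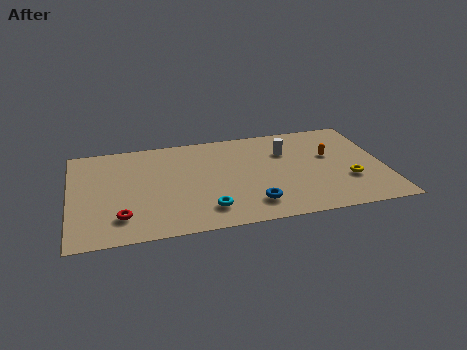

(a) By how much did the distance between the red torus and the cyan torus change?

-2.3

The distance was about 6.8 in the first image and 4.5 in the second, so they moved 2.3 units closer together.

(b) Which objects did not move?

the red torus and the orange capsule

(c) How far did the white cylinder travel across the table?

2.0

The white cylinder was near (13.3, 7.6) before and (11.6, 6.5) after, so it travelled √(1.7² + 1.1²) ≈ 2.0 units.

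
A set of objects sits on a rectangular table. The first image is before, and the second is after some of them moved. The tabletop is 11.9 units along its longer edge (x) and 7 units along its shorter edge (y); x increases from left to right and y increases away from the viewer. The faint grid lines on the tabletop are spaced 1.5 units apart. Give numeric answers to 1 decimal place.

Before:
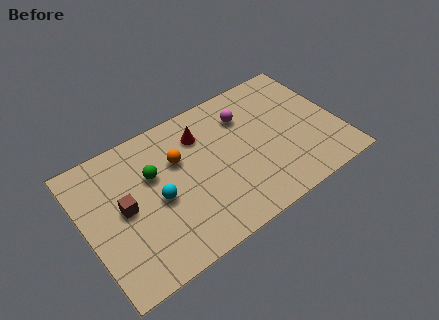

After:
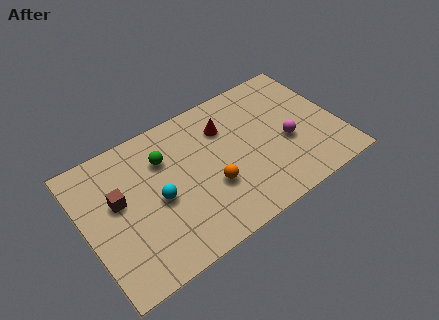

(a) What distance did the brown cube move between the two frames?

0.5

From (1.8, 3.6) to (1.6, 4.1), the brown cube covered √(0.2² + 0.5²) ≈ 0.5 units.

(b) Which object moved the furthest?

the magenta sphere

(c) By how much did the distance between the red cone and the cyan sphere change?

+0.8

The distance was about 3.2 in the first image and 4.0 in the second, so they moved 0.8 units further apart.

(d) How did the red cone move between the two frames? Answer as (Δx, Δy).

(1.1, -0.2)

The red cone started near (5.7, 5.3) and ended near (6.8, 5.1).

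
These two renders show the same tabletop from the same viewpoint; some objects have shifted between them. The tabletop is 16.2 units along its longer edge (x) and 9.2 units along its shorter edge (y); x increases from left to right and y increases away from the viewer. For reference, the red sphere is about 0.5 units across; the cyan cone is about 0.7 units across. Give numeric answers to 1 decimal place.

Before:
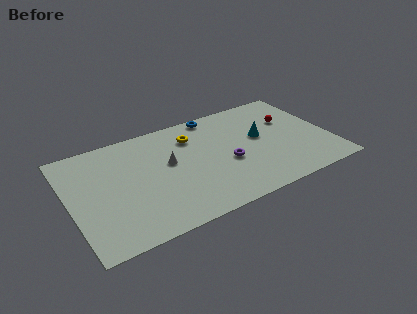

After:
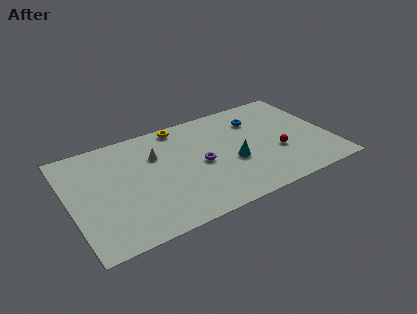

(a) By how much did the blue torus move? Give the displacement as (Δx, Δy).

(2.5, -1.5)

The blue torus started near (9.5, 8.4) and ended near (12.0, 6.9).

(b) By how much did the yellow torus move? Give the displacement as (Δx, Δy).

(-0.6, 1.3)

The yellow torus was at about (7.9, 7.0) and moved to about (7.3, 8.3).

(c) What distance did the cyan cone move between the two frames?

2.5

From (12.0, 5.2) to (10.0, 3.7), the cyan cone covered √(2.0² + 1.5²) ≈ 2.5 units.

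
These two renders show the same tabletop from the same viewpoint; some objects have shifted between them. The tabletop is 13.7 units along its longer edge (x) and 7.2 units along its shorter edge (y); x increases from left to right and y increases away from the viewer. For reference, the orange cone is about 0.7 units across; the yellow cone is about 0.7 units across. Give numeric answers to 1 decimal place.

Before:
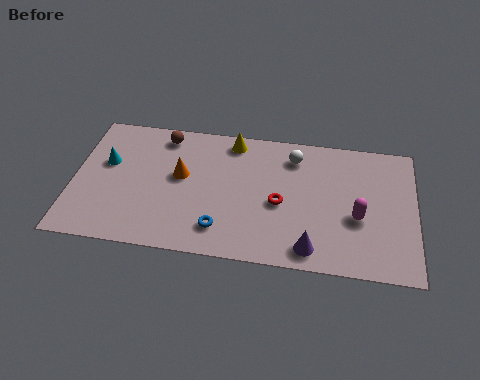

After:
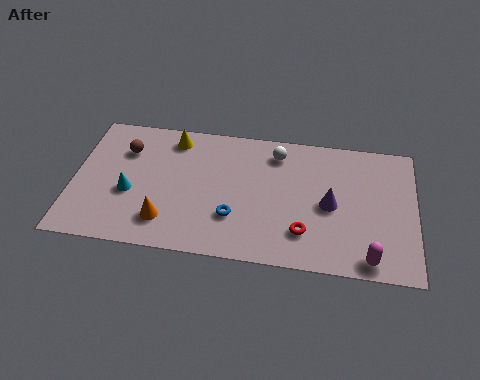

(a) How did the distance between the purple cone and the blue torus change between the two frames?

+0.4

The distance was about 3.6 in the first image and 4.0 in the second, so they moved 0.4 units further apart.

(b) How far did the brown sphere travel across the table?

1.8

From (3.5, 6.2) to (2.0, 5.2), the brown sphere covered √(1.5² + 1.0²) ≈ 1.8 units.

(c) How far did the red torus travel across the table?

1.7

From (8.3, 3.2) to (9.3, 1.8), the red torus covered √(1.0² + 1.4²) ≈ 1.7 units.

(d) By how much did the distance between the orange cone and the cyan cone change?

-1.0

They were about 3.0 units apart before and 2.0 after — 1.0 units closer together.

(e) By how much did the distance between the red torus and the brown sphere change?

+2.4

They were about 5.7 units apart before and 8.1 after — 2.4 units further apart.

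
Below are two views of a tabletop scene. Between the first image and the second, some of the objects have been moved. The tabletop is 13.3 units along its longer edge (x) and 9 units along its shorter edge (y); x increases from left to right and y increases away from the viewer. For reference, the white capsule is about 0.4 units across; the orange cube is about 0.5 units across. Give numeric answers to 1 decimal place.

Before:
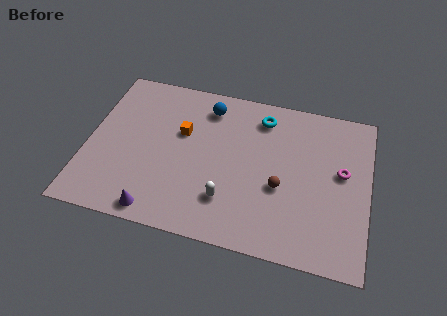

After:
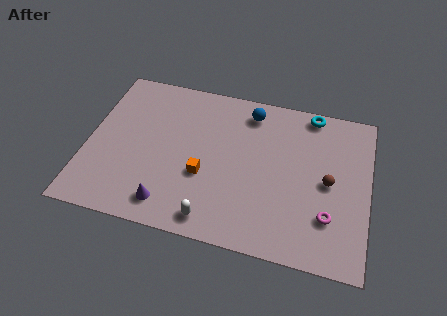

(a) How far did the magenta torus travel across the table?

2.6

From (12.0, 5.1) to (11.5, 2.5), the magenta torus covered √(0.5² + 2.6²) ≈ 2.6 units.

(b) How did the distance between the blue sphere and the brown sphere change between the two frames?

-0.3

The distance was about 5.3 in the first image and 5.0 in the second, so they moved 0.3 units closer together.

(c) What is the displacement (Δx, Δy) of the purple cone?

(0.5, 0.5)

The purple cone was at about (3.6, 0.9) and moved to about (4.1, 1.4).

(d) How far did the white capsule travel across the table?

1.3

The white capsule was near (6.8, 2.3) before and (6.2, 1.1) after, so it travelled √(0.6² + 1.2²) ≈ 1.3 units.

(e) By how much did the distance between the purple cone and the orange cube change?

-2.3

Before: roughly 4.8 units apart; after: 2.5. That's 2.3 units closer together.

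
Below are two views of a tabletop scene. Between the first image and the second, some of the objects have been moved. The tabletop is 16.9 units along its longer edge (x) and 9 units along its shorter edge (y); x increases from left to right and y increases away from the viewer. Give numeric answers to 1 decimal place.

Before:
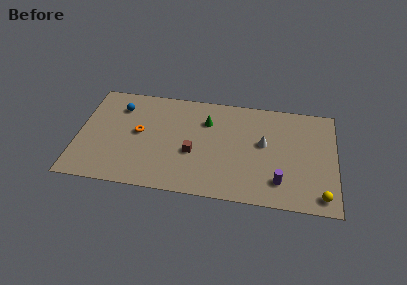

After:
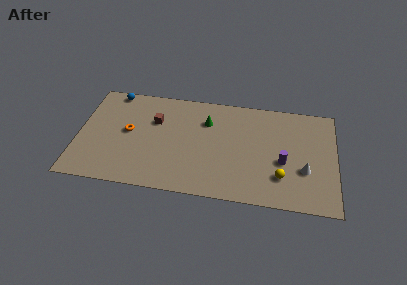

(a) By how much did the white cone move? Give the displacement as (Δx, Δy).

(2.7, -1.9)

From the two frames, the white cone sits at roughly (12.2, 5.1) before and (14.9, 3.2) after.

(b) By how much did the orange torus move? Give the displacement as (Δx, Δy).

(-0.7, 0.0)

The orange torus started near (4.0, 4.8) and ended near (3.3, 4.8).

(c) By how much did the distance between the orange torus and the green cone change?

+0.7

They were about 4.7 units apart before and 5.4 after — 0.7 units further apart.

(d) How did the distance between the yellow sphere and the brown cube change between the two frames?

+0.4

Before: roughly 8.7 units apart; after: 9.1. That's 0.4 units further apart.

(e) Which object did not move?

the green cone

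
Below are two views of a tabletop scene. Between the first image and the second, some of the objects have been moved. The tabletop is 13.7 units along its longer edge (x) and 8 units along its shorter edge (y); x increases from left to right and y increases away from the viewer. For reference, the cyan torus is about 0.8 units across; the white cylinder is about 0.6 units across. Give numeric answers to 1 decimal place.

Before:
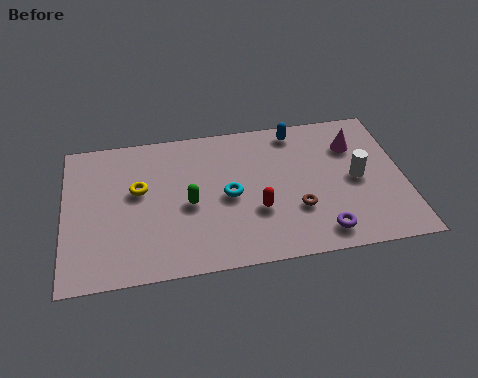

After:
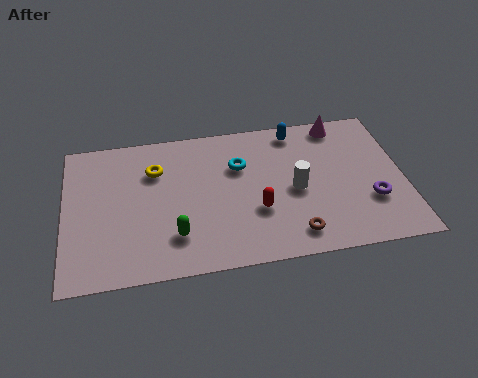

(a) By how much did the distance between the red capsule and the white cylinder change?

-2.4

The distance was about 4.2 in the first image and 1.8 in the second, so they moved 2.4 units closer together.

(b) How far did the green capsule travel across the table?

1.7

From (5.0, 3.6) to (4.4, 2.0), the green capsule covered √(0.6² + 1.6²) ≈ 1.7 units.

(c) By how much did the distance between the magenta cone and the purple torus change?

-0.3

Before: roughly 4.9 units apart; after: 4.6. That's 0.3 units closer together.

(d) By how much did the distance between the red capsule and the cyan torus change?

+1.2

The distance was about 1.5 in the first image and 2.7 in the second, so they moved 1.2 units further apart.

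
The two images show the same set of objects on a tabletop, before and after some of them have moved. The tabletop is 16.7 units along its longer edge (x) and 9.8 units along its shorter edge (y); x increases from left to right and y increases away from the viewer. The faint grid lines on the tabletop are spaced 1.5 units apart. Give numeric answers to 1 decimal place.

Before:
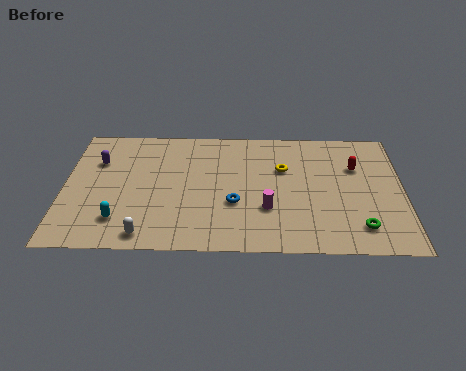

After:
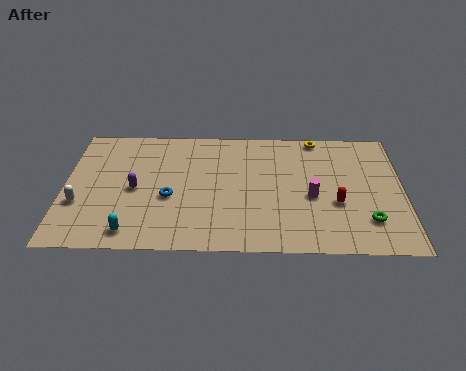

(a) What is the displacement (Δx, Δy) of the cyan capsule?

(0.6, -0.9)

The cyan capsule started near (2.8, 2.2) and ended near (3.4, 1.3).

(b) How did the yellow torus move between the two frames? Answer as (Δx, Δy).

(1.7, 2.6)

The yellow torus started near (10.8, 6.4) and ended near (12.5, 9.0).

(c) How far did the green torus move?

0.6

The green torus was near (14.5, 1.9) before and (14.9, 2.4) after, so it travelled √(0.4² + 0.5²) ≈ 0.6 units.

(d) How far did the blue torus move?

3.2

The blue torus was near (8.4, 3.6) before and (5.2, 4.0) after, so it travelled √(3.2² + 0.4²) ≈ 3.2 units.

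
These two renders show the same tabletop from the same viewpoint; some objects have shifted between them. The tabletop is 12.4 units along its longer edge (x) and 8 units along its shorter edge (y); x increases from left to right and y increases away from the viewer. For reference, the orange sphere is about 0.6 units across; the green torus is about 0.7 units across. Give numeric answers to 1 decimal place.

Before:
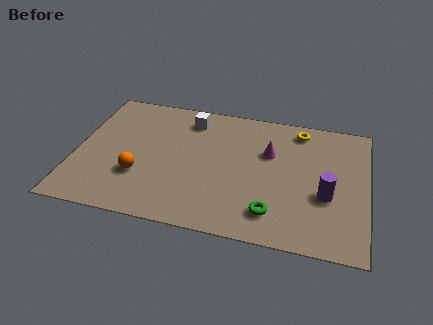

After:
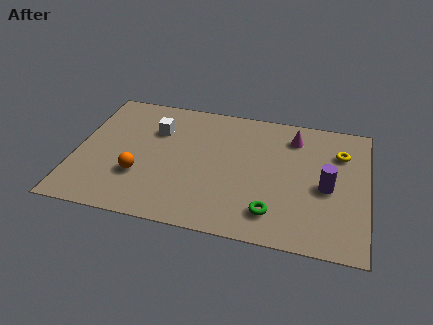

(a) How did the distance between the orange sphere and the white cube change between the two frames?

-1.4

The distance was about 4.4 in the first image and 3.0 in the second, so they moved 1.4 units closer together.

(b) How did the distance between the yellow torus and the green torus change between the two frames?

-0.4

They were about 5.4 units apart before and 5.0 after — 0.4 units closer together.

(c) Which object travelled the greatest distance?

the yellow torus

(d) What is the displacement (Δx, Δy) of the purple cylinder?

(0.0, 0.5)

From the two frames, the purple cylinder sits at roughly (10.7, 3.1) before and (10.7, 3.6) after.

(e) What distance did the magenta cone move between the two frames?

1.6

From (8.2, 5.2) to (9.2, 6.4), the magenta cone covered √(1.0² + 1.2²) ≈ 1.6 units.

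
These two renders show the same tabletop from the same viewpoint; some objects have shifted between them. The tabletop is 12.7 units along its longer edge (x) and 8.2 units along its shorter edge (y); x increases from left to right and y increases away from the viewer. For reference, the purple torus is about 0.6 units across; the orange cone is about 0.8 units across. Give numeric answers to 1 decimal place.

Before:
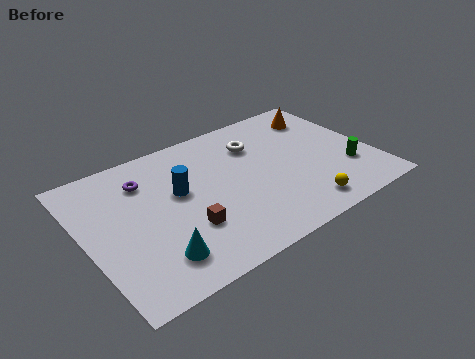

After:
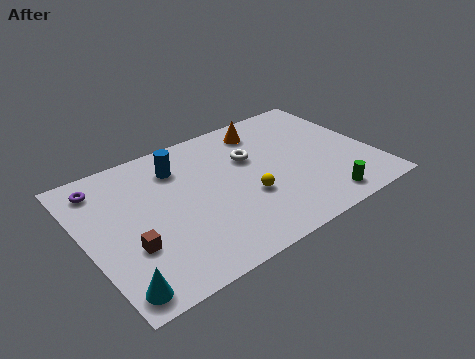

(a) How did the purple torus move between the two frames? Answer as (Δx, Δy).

(-1.8, 0.6)

The purple torus was at about (2.9, 6.2) and moved to about (1.1, 6.8).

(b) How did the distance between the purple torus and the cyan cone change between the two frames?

+1.3

Before: roughly 4.5 units apart; after: 5.8. That's 1.3 units further apart.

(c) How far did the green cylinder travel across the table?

2.1

The green cylinder moved from about (11.4, 2.5) to (9.9, 1.1), a distance of √(1.5² + 1.4²) ≈ 2.1.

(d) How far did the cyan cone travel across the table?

1.9

The cyan cone was near (2.6, 1.7) before and (0.8, 1.0) after, so it travelled √(1.8² + 0.7²) ≈ 1.9 units.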